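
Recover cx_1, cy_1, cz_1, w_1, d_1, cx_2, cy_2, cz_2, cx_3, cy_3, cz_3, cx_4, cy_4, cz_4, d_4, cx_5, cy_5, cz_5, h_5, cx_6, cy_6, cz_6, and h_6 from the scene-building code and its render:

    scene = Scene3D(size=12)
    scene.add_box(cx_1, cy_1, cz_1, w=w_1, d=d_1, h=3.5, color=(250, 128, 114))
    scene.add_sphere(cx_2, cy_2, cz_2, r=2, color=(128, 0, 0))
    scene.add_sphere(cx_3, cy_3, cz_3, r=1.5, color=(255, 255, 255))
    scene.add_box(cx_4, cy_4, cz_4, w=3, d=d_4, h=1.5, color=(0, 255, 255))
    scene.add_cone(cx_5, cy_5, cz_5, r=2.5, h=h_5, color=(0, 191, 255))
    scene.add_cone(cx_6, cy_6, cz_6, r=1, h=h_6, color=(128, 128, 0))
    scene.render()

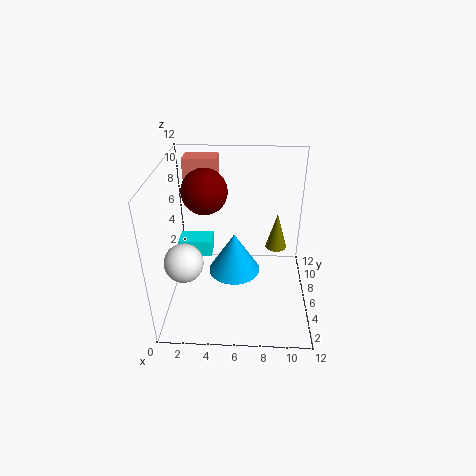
cx_1 = 1; cy_1 = 9.5; cz_1 = 8; w_1 = 3; d_1 = 2; cx_2 = 3; cy_2 = 8.5; cz_2 = 9; cx_3 = 2; cy_3 = 3; cz_3 = 5.5; cx_4 = 0.5; cy_4 = 7.5; cz_4 = 3; d_4 = 2; cx_5 = 5.5; cy_5 = 9; cz_5 = 0.5; h_5 = 4; cx_6 = 9.5; cy_6 = 9.5; cz_6 = 3; h_6 = 3.5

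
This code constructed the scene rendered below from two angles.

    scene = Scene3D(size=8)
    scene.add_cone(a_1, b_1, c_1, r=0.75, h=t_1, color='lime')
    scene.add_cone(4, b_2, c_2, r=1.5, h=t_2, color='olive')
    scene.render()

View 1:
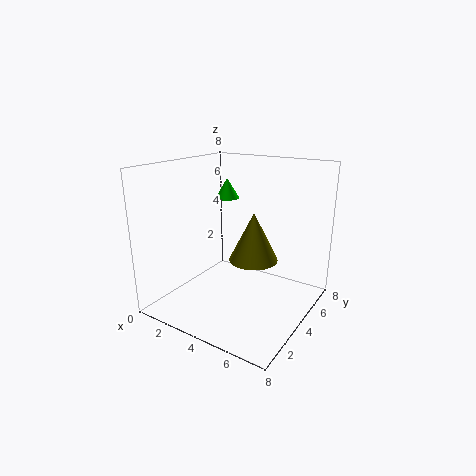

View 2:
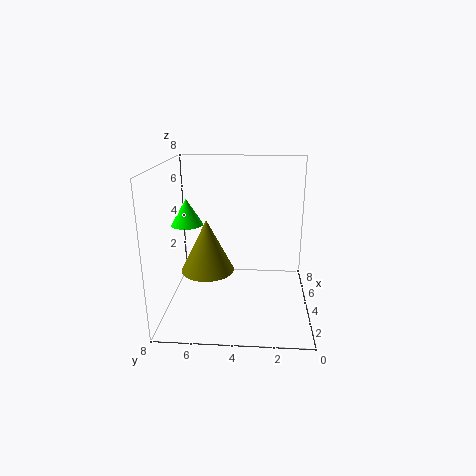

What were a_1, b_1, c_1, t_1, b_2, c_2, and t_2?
a_1 = 1.75; b_1 = 6.25; c_1 = 5.5; t_1 = 1.25; b_2 = 5.75; c_2 = 2; t_2 = 3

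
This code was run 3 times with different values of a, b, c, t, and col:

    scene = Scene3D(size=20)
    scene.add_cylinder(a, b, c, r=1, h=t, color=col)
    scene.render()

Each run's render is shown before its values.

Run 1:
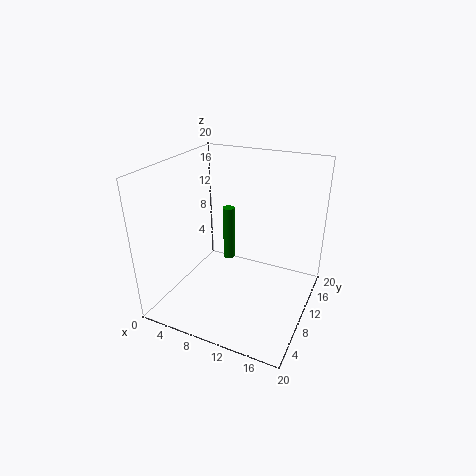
a = 4, b = 19, c = 0.5, t = 9.5, col = 'green'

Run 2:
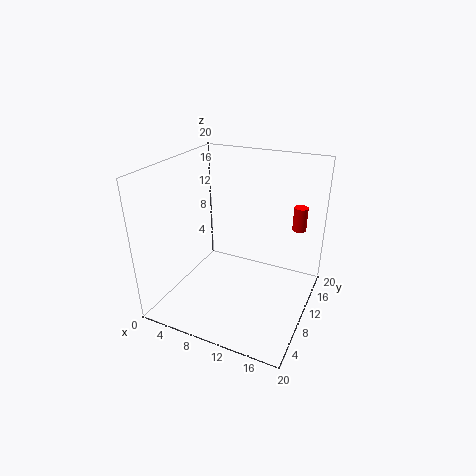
a = 17, b = 16, c = 10, t = 3.5, col = 'red'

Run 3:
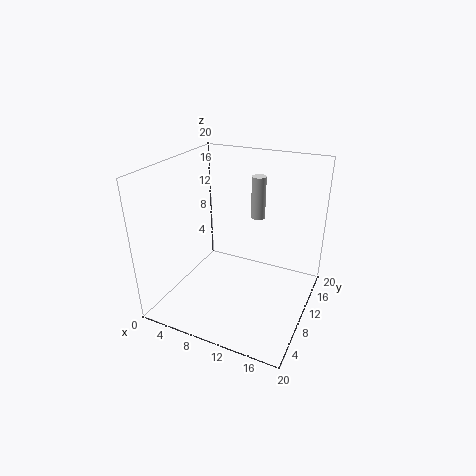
a = 11.5, b = 13.5, c = 12, t = 6, col = 'lightgray'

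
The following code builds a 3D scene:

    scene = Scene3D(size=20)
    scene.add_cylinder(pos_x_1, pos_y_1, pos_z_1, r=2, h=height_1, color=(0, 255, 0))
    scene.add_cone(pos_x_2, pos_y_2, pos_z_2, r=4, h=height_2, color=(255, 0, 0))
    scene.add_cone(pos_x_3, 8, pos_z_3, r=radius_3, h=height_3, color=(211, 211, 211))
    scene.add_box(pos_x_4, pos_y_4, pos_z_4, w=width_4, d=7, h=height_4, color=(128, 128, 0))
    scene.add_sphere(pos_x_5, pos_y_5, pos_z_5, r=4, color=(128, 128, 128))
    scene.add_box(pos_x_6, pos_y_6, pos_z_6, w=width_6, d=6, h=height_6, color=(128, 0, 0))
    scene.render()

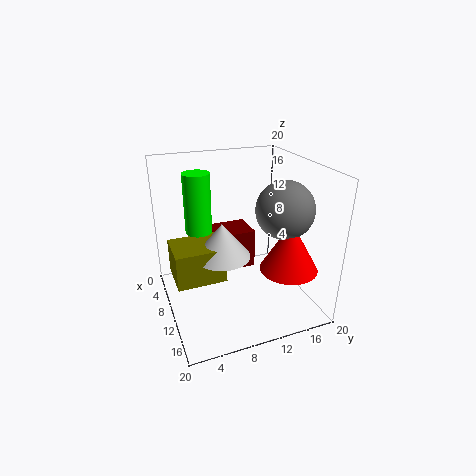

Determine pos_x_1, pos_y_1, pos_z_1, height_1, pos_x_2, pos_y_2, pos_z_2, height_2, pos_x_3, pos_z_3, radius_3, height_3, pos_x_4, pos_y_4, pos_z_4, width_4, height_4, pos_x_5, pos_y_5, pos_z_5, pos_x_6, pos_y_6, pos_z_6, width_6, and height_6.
pos_x_1 = 4, pos_y_1 = 6, pos_z_1 = 9, height_1 = 9, pos_x_2 = 14, pos_y_2 = 16, pos_z_2 = 6, height_2 = 7, pos_x_3 = 9, pos_z_3 = 7, radius_3 = 4, height_3 = 5, pos_x_4 = 5, pos_y_4 = 1, pos_z_4 = 4, width_4 = 6, height_4 = 5, pos_x_5 = 12, pos_y_5 = 16, pos_z_5 = 14, pos_x_6 = 2, pos_y_6 = 8, pos_z_6 = 3, width_6 = 5, height_6 = 6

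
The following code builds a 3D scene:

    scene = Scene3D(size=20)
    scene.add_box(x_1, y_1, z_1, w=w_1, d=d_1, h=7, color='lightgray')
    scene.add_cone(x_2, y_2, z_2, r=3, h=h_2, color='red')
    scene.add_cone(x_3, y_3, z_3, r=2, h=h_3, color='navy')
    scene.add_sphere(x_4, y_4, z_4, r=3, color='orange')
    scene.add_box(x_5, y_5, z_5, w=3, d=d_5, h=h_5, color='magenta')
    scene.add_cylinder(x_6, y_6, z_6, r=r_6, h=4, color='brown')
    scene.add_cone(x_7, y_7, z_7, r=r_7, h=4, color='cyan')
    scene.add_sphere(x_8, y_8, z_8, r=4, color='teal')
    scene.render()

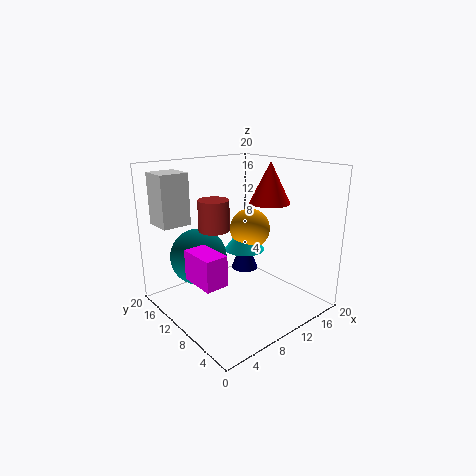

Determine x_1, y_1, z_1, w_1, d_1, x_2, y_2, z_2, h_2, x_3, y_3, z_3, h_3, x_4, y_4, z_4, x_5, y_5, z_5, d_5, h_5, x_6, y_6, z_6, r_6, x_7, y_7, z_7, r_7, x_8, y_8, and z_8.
x_1 = 1, y_1 = 14, z_1 = 12, w_1 = 4, d_1 = 4, x_2 = 16, y_2 = 10, z_2 = 14, h_2 = 6, x_3 = 13, y_3 = 12, z_3 = 4, h_3 = 5, x_4 = 14, y_4 = 12, z_4 = 10, x_5 = 2, y_5 = 6, z_5 = 6, d_5 = 5, h_5 = 4, x_6 = 6, y_6 = 10, z_6 = 12, r_6 = 2, x_7 = 13, y_7 = 12, z_7 = 7, r_7 = 3, x_8 = 6, y_8 = 14, z_8 = 7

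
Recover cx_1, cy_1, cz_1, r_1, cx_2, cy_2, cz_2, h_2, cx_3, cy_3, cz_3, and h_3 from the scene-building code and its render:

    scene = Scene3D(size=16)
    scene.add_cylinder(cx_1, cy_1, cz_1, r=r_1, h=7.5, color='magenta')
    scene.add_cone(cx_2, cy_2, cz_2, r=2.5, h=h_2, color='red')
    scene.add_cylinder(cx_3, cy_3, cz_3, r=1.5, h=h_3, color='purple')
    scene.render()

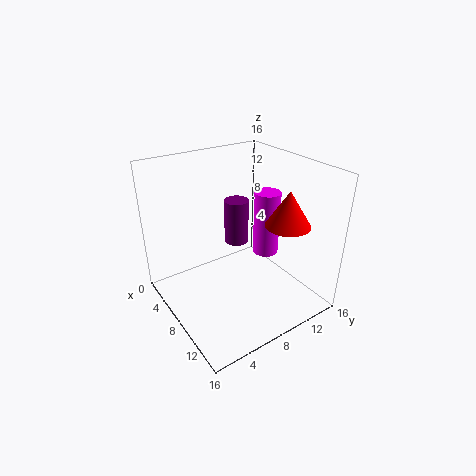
cx_1 = 8; cy_1 = 12; cz_1 = 5; r_1 = 1.5; cx_2 = 11; cy_2 = 12.5; cz_2 = 9.5; h_2 = 4; cx_3 = 4; cy_3 = 10.5; cz_3 = 5; h_3 = 5.5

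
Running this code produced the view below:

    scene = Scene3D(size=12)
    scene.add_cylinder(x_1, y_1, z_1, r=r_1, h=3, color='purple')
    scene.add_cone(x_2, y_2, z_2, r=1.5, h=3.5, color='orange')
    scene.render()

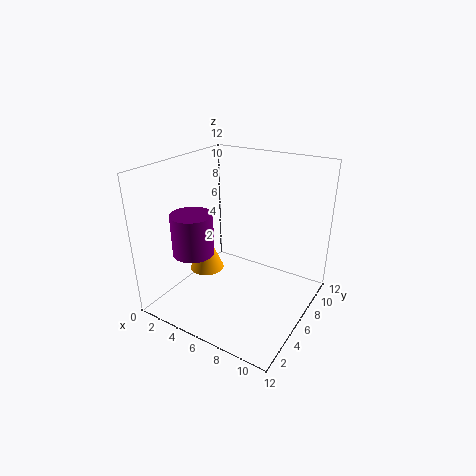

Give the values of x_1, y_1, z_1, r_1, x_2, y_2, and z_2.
x_1 = 5; y_1 = 1.5; z_1 = 6.5; r_1 = 1.5; x_2 = 3; y_2 = 5.5; z_2 = 2.5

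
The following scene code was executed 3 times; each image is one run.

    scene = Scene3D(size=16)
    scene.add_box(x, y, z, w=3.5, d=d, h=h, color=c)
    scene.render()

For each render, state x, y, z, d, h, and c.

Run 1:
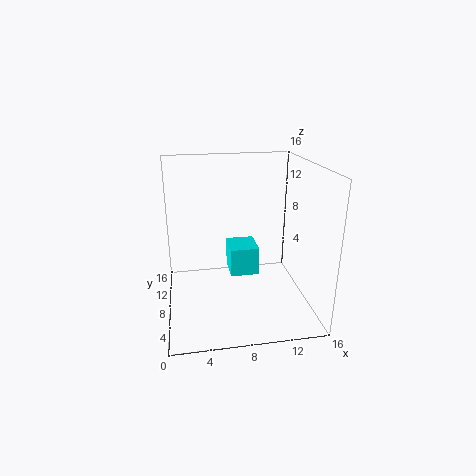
x = 7.5
y = 10
z = 2
d = 4
h = 3.5
c = 'cyan'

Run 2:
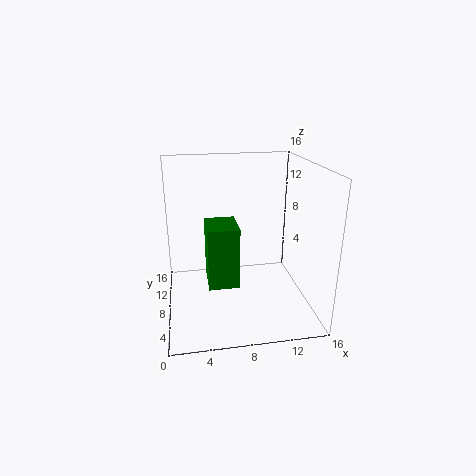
x = 4.5
y = 6.5
z = 2.5
d = 4.5
h = 7
c = 'green'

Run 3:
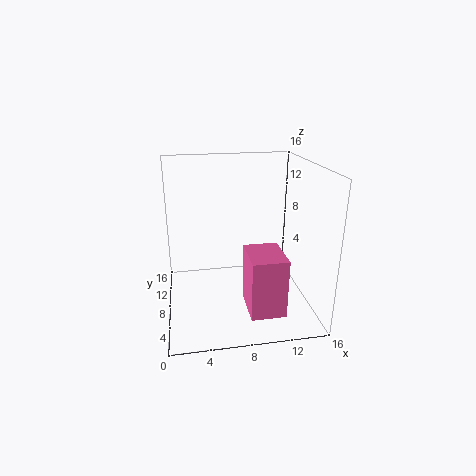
x = 8
y = 0.5
z = 2.5
d = 4.5
h = 6
c = 'hotpink'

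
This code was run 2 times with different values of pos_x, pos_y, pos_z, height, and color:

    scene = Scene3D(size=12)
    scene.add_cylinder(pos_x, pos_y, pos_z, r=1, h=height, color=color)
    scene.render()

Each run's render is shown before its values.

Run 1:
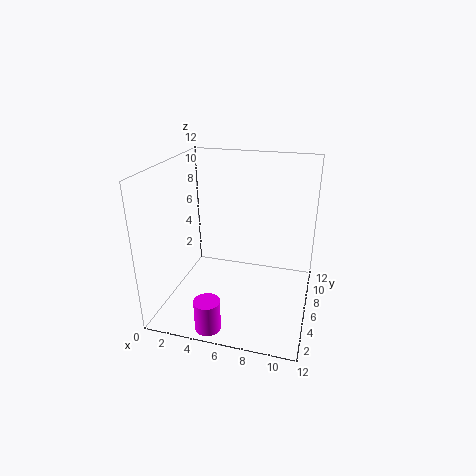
pos_x = 5
pos_y = 1
pos_z = 0.5
height = 2.5
color = 'magenta'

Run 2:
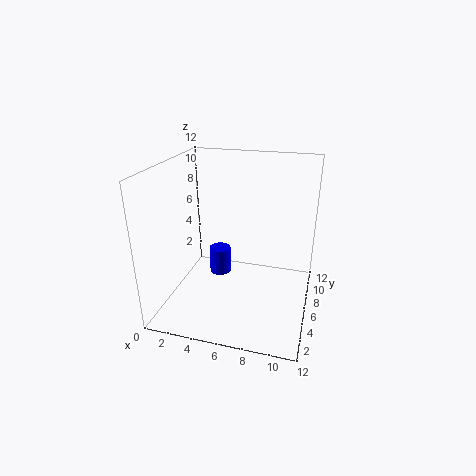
pos_x = 3.5
pos_y = 8.5
pos_z = 1
height = 2.5
color = 'blue'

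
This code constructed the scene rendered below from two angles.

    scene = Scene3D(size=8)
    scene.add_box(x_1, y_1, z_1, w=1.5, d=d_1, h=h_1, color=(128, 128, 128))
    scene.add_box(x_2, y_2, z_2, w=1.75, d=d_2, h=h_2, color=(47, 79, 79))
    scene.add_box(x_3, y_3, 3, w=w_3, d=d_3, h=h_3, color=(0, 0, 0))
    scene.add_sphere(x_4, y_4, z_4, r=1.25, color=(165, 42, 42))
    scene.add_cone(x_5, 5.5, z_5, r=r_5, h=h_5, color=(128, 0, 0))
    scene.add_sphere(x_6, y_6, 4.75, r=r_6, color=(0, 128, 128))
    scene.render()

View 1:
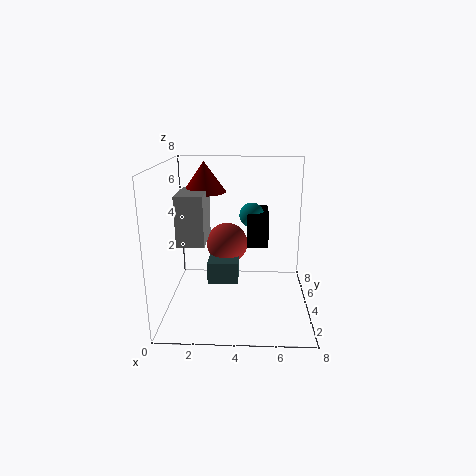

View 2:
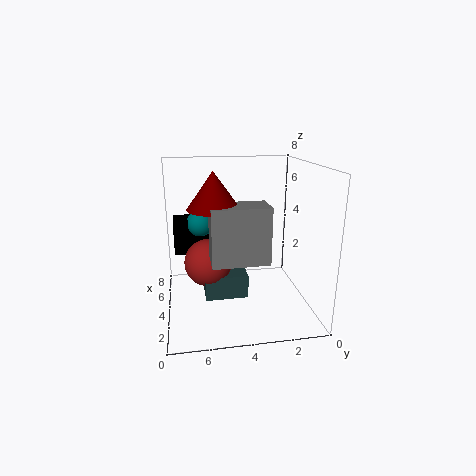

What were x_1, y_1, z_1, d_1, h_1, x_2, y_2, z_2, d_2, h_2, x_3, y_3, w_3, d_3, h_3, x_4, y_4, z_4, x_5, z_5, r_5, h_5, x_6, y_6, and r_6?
x_1 = 0.75; y_1 = 3; z_1 = 3.75; d_1 = 2.75; h_1 = 2.75; x_2 = 2.25; y_2 = 3.75; z_2 = 1.25; d_2 = 2.25; h_2 = 1.25; x_3 = 4.5; y_3 = 5; w_3 = 1.25; d_3 = 2.5; h_3 = 2; x_4 = 3.25; y_4 = 5.75; z_4 = 3; x_5 = 2; z_5 = 6.25; r_5 = 1.25; h_5 = 1.75; x_6 = 4.75; y_6 = 6; r_6 = 0.75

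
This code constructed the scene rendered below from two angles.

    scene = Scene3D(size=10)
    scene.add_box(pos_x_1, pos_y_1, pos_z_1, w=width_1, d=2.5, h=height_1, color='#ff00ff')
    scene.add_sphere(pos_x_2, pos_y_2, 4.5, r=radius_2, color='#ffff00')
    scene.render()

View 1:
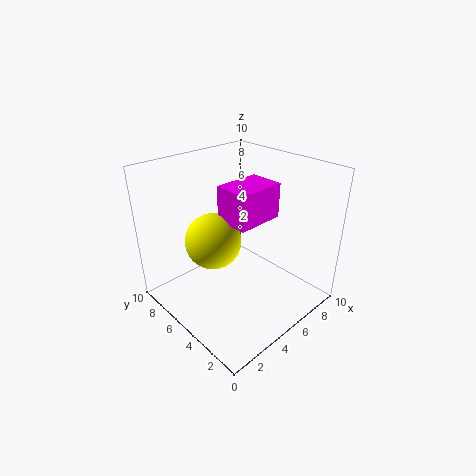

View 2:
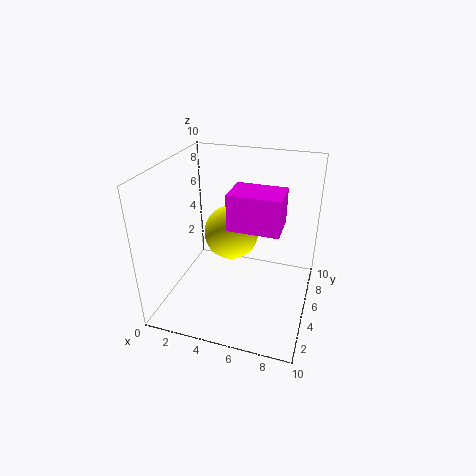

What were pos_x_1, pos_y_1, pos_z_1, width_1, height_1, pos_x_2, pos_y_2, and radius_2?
pos_x_1 = 4.5
pos_y_1 = 4
pos_z_1 = 6
width_1 = 3.5
height_1 = 2.5
pos_x_2 = 4
pos_y_2 = 6.5
radius_2 = 2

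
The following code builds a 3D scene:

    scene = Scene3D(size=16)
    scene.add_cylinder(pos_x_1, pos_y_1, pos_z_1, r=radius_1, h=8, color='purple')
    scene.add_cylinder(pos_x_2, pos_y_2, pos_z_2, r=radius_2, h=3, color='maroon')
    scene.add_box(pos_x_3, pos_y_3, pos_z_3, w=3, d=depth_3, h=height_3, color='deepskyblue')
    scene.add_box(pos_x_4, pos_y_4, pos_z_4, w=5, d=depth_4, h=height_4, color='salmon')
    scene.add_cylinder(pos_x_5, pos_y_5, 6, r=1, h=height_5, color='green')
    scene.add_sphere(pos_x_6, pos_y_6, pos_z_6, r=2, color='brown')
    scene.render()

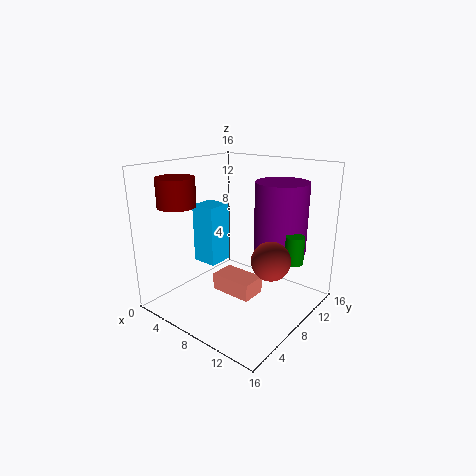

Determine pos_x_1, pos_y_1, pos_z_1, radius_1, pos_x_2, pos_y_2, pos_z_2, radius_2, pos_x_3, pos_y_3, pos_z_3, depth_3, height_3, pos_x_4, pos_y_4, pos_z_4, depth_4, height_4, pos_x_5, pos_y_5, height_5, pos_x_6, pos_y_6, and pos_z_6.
pos_x_1 = 11, pos_y_1 = 12, pos_z_1 = 6, radius_1 = 3, pos_x_2 = 4, pos_y_2 = 3, pos_z_2 = 12, radius_2 = 2, pos_x_3 = 2, pos_y_3 = 7, pos_z_3 = 4, depth_3 = 3, height_3 = 7, pos_x_4 = 5, pos_y_4 = 7, pos_z_4 = 1, depth_4 = 3, height_4 = 2, pos_x_5 = 14, pos_y_5 = 10, height_5 = 3, pos_x_6 = 13, pos_y_6 = 7, pos_z_6 = 7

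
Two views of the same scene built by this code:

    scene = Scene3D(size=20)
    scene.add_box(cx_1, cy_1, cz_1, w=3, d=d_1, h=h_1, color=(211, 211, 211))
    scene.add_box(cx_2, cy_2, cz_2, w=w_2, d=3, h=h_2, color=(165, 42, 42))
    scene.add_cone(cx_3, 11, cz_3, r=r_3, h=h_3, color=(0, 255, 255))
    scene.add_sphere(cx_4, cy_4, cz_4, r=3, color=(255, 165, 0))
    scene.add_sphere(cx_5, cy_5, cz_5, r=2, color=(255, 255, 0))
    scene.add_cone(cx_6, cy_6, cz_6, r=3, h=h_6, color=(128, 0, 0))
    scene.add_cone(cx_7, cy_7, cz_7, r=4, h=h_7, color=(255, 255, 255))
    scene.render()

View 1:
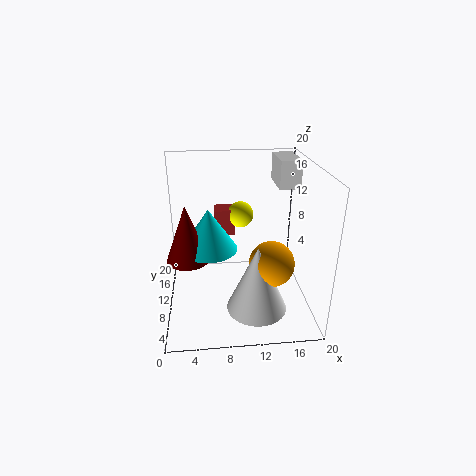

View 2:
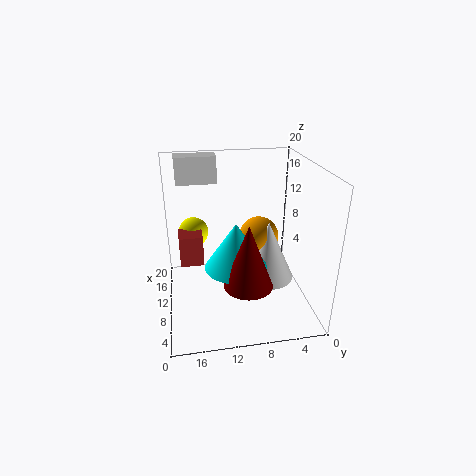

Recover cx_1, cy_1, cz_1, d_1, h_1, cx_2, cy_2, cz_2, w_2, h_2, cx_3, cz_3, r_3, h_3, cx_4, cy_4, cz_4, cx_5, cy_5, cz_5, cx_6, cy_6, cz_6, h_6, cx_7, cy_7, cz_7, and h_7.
cx_1 = 16, cy_1 = 12, cz_1 = 16, d_1 = 6, h_1 = 4, cx_2 = 7, cy_2 = 15, cz_2 = 8, w_2 = 3, h_2 = 4, cx_3 = 6, cz_3 = 8, r_3 = 4, h_3 = 6, cx_4 = 14, cy_4 = 6, cz_4 = 8, cx_5 = 11, cy_5 = 16, cz_5 = 11, cx_6 = 3, cy_6 = 10, cz_6 = 7, h_6 = 8, cx_7 = 12, cy_7 = 5, cz_7 = 2, h_7 = 9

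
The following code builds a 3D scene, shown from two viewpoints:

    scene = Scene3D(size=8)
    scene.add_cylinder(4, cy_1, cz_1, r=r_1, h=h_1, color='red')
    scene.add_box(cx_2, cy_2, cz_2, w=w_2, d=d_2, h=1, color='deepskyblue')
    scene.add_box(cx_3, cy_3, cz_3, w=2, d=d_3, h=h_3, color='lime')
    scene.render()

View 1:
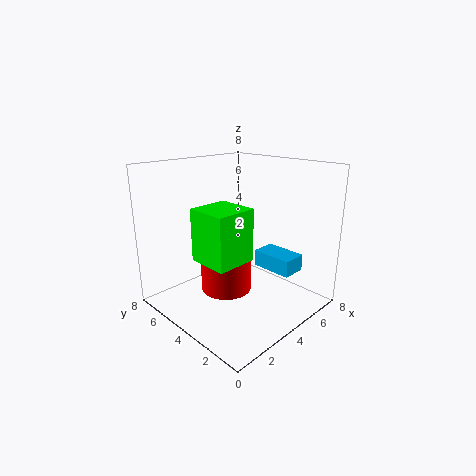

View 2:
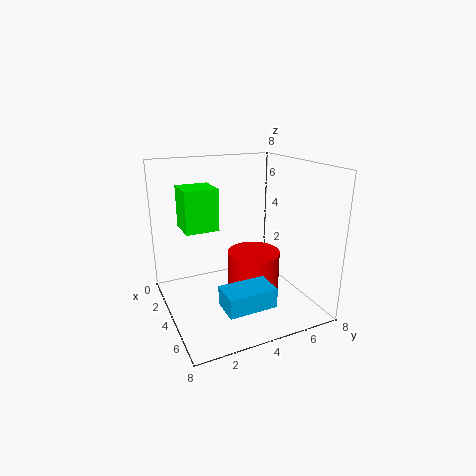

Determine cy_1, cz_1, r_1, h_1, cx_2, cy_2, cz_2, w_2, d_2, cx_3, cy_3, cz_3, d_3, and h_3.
cy_1 = 5; cz_1 = 0.5; r_1 = 1.5; h_1 = 2.5; cx_2 = 6; cy_2 = 2; cz_2 = 1.5; w_2 = 1.5; d_2 = 2.5; cx_3 = 0.5; cy_3 = 1.5; cz_3 = 4; d_3 = 2; h_3 = 2.5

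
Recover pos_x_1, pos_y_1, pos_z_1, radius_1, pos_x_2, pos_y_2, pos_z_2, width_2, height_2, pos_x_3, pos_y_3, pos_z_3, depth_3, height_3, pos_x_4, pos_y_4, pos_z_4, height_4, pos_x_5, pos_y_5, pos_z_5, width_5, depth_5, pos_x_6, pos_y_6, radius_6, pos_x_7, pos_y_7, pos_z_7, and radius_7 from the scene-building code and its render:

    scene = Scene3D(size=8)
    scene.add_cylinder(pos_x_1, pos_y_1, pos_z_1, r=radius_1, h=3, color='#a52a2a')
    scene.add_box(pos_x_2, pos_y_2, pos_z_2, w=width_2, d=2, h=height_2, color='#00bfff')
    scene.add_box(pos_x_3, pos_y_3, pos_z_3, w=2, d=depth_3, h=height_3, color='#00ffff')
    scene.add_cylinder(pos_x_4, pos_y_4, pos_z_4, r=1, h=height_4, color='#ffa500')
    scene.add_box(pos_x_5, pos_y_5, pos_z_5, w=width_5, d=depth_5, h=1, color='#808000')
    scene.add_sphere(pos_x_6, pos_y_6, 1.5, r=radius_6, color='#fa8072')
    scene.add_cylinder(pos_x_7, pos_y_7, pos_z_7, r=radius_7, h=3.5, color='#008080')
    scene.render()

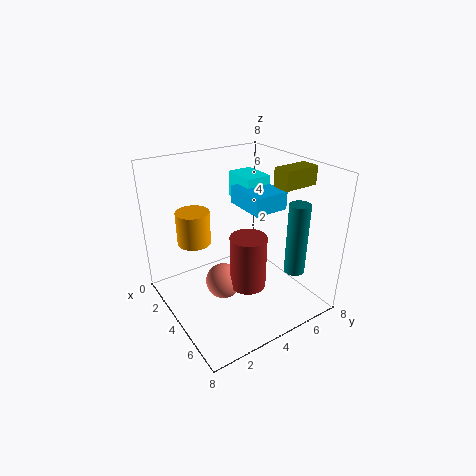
pos_x_1 = 5
pos_y_1 = 4
pos_z_1 = 1.5
radius_1 = 1
pos_x_2 = 2.5
pos_y_2 = 4.5
pos_z_2 = 5.5
width_2 = 2.5
height_2 = 1
pos_x_3 = 1.5
pos_y_3 = 5
pos_z_3 = 5.5
depth_3 = 1.5
height_3 = 1.5
pos_x_4 = 1.5
pos_y_4 = 2.5
pos_z_4 = 3
height_4 = 2
pos_x_5 = 5
pos_y_5 = 5.5
pos_z_5 = 7
width_5 = 1
depth_5 = 2
pos_x_6 = 4
pos_y_6 = 3
radius_6 = 1
pos_x_7 = 7.5
pos_y_7 = 5
pos_z_7 = 3.5
radius_7 = 0.5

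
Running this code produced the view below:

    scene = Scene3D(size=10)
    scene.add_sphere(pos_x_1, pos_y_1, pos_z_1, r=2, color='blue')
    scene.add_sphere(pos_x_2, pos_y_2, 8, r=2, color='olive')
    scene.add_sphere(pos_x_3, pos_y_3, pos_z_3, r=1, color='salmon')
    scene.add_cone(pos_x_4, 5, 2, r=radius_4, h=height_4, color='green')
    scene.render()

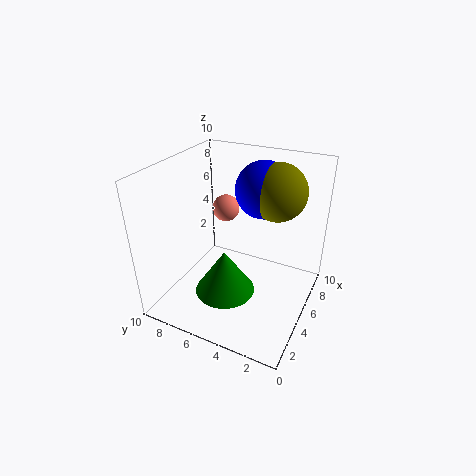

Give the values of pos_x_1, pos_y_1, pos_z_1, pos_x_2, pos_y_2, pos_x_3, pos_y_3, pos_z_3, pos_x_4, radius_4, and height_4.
pos_x_1 = 7; pos_y_1 = 4; pos_z_1 = 8; pos_x_2 = 7; pos_y_2 = 3; pos_x_3 = 7; pos_y_3 = 7; pos_z_3 = 6; pos_x_4 = 3; radius_4 = 2; height_4 = 3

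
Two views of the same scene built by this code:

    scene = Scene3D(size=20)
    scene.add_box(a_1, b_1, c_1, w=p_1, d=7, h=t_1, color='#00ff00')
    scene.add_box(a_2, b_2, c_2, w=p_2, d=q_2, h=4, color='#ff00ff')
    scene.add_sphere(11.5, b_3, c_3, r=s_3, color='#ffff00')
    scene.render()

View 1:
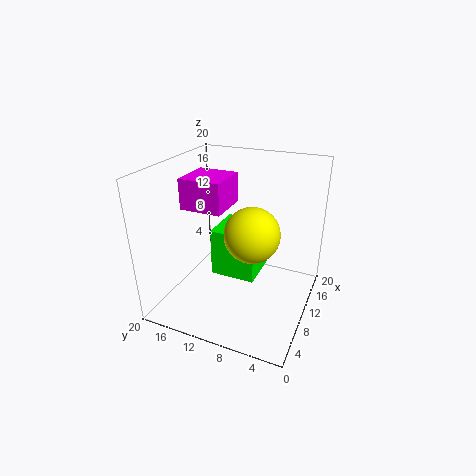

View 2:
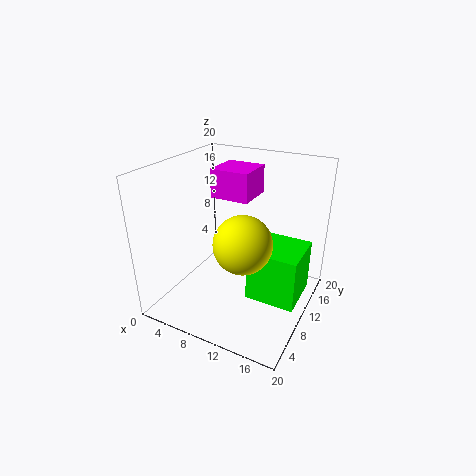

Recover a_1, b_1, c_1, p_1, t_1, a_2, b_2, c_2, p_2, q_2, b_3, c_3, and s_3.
a_1 = 12, b_1 = 8.5, c_1 = 1.5, p_1 = 7, t_1 = 7.5, a_2 = 5.5, b_2 = 10.5, c_2 = 15, p_2 = 5.5, q_2 = 5.5, b_3 = 8.5, c_3 = 10, s_3 = 4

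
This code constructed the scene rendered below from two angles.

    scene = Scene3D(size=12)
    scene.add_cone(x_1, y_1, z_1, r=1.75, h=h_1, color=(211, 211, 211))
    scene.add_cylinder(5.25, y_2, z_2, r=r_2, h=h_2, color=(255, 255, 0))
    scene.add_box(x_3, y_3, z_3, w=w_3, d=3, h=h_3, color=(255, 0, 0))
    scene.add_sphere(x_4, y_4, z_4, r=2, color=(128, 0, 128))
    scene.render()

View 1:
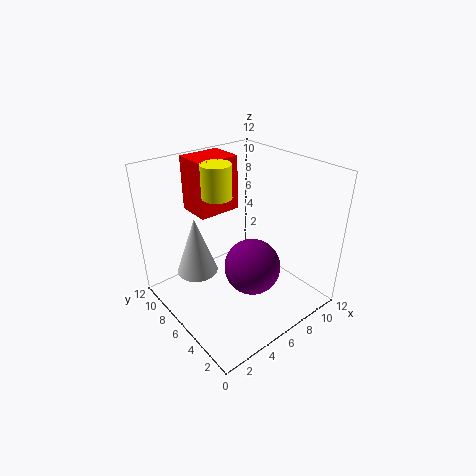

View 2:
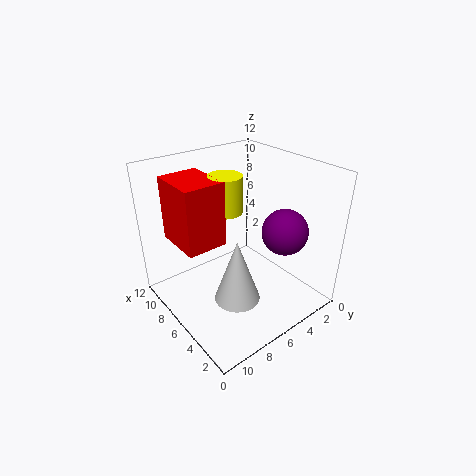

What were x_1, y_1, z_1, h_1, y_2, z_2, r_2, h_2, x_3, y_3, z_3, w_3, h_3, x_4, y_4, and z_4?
x_1 = 3.25; y_1 = 8.25; z_1 = 2.75; h_1 = 5; y_2 = 7.75; z_2 = 9.25; r_2 = 1.25; h_2 = 2.75; x_3 = 4.25; y_3 = 8.5; z_3 = 7.25; w_3 = 3.75; h_3 = 4.75; x_4 = 4.25; y_4 = 2.25; z_4 = 6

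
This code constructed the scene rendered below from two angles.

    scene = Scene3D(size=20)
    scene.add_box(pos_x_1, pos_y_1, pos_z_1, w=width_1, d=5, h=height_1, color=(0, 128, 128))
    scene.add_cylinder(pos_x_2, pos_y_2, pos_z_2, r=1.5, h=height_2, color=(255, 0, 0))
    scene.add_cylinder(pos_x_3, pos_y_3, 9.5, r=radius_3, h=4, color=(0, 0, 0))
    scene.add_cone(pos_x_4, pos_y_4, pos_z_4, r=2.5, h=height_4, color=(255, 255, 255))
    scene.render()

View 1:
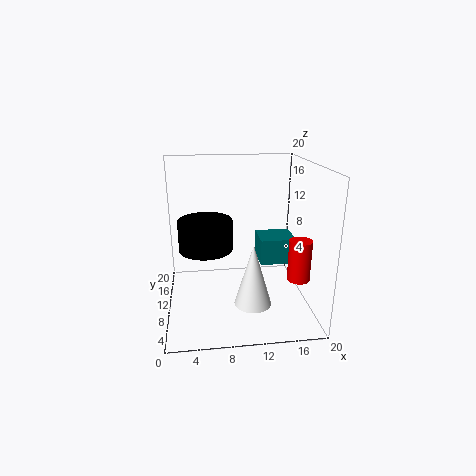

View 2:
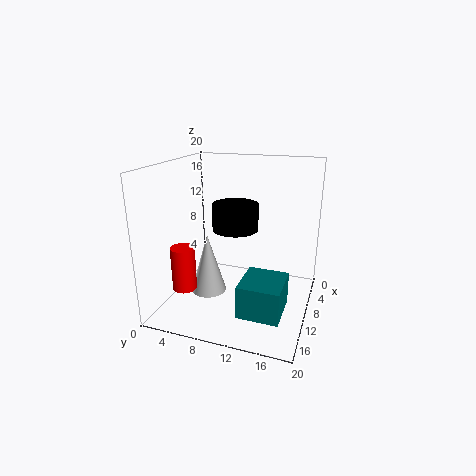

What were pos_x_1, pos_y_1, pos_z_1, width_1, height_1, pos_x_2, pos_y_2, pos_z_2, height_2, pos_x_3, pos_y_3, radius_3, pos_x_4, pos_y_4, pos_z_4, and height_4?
pos_x_1 = 14, pos_y_1 = 13, pos_z_1 = 4, width_1 = 5.5, height_1 = 4, pos_x_2 = 17.5, pos_y_2 = 5.5, pos_z_2 = 5.5, height_2 = 5.5, pos_x_3 = 5.5, pos_y_3 = 8, radius_3 = 3.5, pos_x_4 = 11.5, pos_y_4 = 6, pos_z_4 = 2, height_4 = 8.5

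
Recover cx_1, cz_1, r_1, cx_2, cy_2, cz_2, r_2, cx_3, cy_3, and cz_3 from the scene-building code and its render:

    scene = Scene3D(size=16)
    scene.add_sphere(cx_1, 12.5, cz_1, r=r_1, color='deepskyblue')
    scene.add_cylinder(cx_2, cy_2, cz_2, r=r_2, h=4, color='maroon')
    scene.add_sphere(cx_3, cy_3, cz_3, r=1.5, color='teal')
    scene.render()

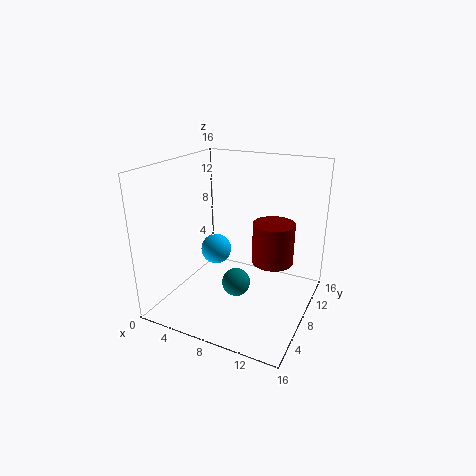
cx_1 = 2.5; cz_1 = 3.5; r_1 = 2; cx_2 = 13; cy_2 = 5.5; cz_2 = 7.5; r_2 = 2; cx_3 = 9; cy_3 = 5.5; cz_3 = 4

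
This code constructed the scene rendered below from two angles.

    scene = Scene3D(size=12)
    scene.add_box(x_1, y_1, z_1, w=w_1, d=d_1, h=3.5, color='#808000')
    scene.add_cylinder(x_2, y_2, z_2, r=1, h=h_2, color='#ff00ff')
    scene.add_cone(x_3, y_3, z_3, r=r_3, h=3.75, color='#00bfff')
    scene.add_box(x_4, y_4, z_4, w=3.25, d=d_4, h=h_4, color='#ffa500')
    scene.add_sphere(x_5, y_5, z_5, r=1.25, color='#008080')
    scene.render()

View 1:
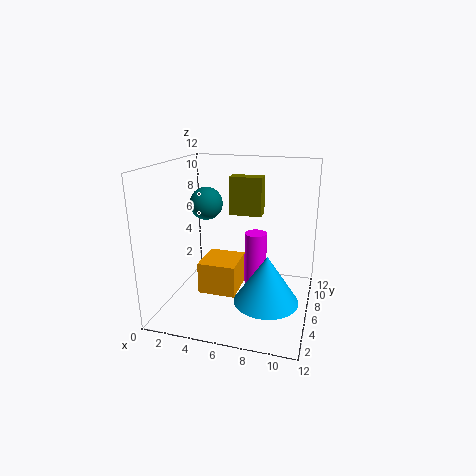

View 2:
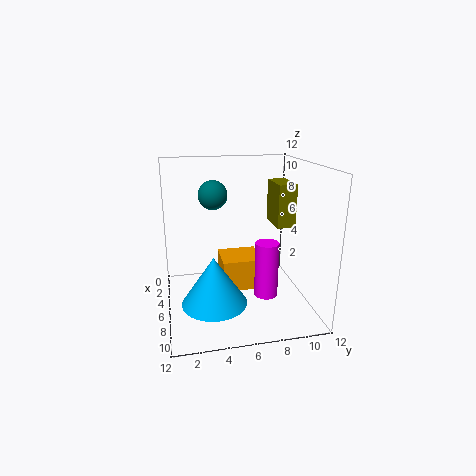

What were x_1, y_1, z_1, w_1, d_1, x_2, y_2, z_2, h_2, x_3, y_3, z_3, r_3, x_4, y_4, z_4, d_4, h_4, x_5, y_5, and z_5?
x_1 = 4.25
y_1 = 9
z_1 = 7
w_1 = 3
d_1 = 1.5
x_2 = 7
y_2 = 8.25
z_2 = 1
h_2 = 4.75
x_3 = 9
y_3 = 3.5
z_3 = 2
r_3 = 2.5
x_4 = 2.75
y_4 = 4.75
z_4 = 1
d_4 = 3.5
h_4 = 2.75
x_5 = 4
y_5 = 4.25
z_5 = 9.25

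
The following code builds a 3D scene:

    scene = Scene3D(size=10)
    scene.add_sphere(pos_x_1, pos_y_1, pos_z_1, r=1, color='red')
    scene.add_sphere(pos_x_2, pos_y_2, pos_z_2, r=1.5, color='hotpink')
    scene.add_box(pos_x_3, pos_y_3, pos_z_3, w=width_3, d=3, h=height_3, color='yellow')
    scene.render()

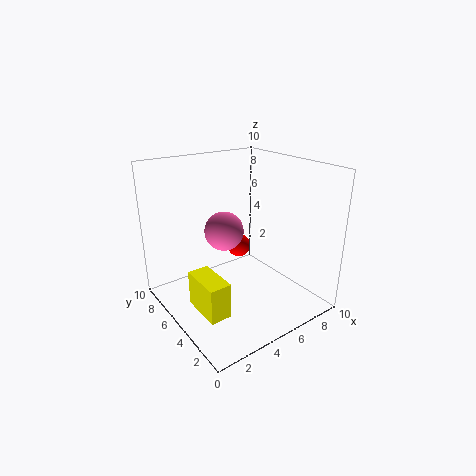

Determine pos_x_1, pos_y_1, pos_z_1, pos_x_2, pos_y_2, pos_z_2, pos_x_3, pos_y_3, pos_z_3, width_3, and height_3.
pos_x_1 = 8, pos_y_1 = 9, pos_z_1 = 2, pos_x_2 = 5.5, pos_y_2 = 7.5, pos_z_2 = 4.5, pos_x_3 = 1.5, pos_y_3 = 3, pos_z_3 = 0.5, width_3 = 1.5, height_3 = 2.5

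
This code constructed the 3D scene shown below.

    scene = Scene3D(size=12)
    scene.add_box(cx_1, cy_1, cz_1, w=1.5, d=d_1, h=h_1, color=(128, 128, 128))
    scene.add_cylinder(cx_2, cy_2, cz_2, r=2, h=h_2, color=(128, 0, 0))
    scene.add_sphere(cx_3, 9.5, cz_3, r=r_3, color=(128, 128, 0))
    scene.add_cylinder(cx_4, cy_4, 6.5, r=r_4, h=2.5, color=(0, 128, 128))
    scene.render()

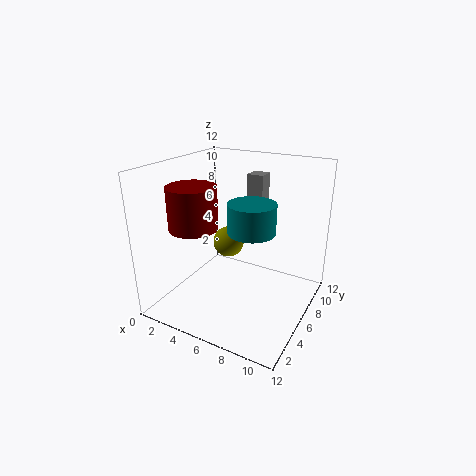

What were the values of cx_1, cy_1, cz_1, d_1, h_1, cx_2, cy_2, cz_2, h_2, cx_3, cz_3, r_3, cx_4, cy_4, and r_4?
cx_1 = 5, cy_1 = 9.5, cz_1 = 8, d_1 = 1.5, h_1 = 2.5, cx_2 = 3, cy_2 = 4, cz_2 = 7, h_2 = 3.5, cx_3 = 3, cz_3 = 3.5, r_3 = 1.5, cx_4 = 7, cy_4 = 6.5, r_4 = 2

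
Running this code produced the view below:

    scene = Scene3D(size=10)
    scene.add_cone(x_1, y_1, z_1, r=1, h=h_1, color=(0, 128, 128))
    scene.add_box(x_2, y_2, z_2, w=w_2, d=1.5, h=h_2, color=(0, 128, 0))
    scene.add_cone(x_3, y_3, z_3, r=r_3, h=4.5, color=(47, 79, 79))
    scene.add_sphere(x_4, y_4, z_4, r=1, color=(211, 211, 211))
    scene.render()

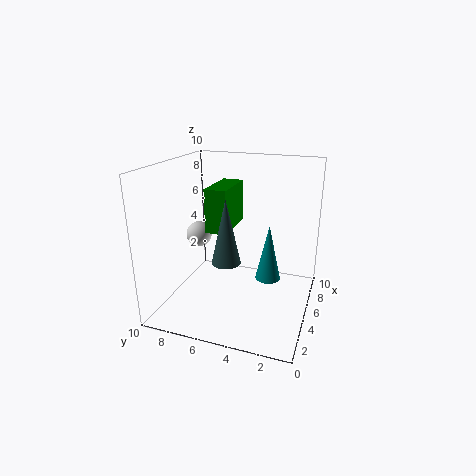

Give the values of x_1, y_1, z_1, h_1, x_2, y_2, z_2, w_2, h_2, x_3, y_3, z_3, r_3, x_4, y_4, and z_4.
x_1 = 8, y_1 = 3.5, z_1 = 0.5, h_1 = 4.5, x_2 = 4, y_2 = 5.5, z_2 = 5.5, w_2 = 3.5, h_2 = 3, x_3 = 4, y_3 = 5.5, z_3 = 3.5, r_3 = 1, x_4 = 7, y_4 = 9, z_4 = 4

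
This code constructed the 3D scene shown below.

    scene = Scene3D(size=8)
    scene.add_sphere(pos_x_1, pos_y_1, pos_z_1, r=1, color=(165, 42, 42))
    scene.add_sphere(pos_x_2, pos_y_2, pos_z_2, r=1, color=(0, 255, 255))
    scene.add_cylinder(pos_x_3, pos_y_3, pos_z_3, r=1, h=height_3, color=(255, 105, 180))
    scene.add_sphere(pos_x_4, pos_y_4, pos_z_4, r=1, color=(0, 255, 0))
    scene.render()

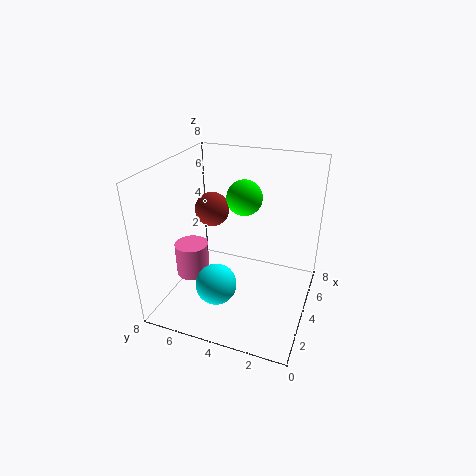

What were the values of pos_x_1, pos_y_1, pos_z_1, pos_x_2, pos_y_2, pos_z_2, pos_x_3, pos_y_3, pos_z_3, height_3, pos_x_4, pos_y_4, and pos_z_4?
pos_x_1 = 5; pos_y_1 = 6; pos_z_1 = 5; pos_x_2 = 1; pos_y_2 = 4; pos_z_2 = 3; pos_x_3 = 4; pos_y_3 = 7; pos_z_3 = 1; height_3 = 2; pos_x_4 = 5; pos_y_4 = 4; pos_z_4 = 6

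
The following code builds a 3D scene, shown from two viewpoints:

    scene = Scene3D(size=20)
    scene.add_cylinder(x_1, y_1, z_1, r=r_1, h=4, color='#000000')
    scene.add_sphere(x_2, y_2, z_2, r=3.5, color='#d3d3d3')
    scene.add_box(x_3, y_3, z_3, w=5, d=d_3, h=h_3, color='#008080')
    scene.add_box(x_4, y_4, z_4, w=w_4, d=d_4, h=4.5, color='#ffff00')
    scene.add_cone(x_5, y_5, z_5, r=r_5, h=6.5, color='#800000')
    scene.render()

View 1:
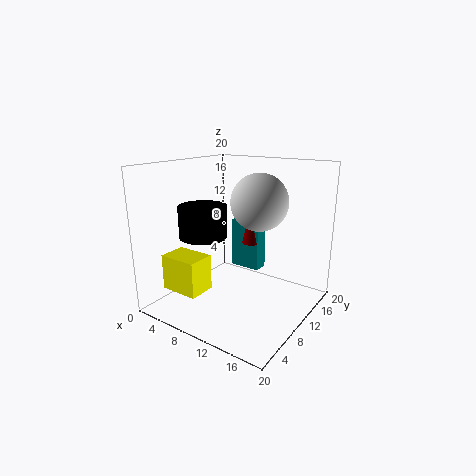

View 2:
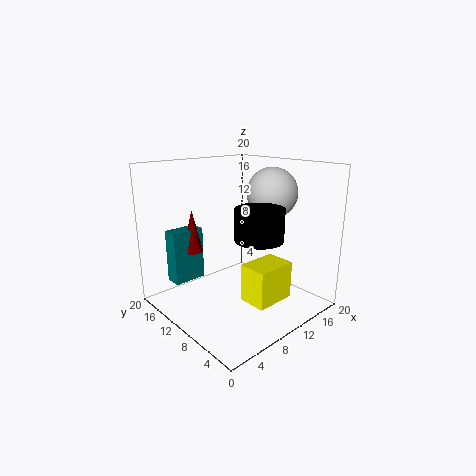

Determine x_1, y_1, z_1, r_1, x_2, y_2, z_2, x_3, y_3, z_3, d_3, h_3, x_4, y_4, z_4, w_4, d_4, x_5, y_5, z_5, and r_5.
x_1 = 8.5, y_1 = 4.5, z_1 = 11.5, r_1 = 3, x_2 = 14.5, y_2 = 8, z_2 = 16, x_3 = 4, y_3 = 17, z_3 = 2, d_3 = 2.5, h_3 = 8, x_4 = 5, y_4 = 0.5, z_4 = 5, w_4 = 5, d_4 = 3.5, x_5 = 7.5, y_5 = 17.5, z_5 = 6.5, r_5 = 1.5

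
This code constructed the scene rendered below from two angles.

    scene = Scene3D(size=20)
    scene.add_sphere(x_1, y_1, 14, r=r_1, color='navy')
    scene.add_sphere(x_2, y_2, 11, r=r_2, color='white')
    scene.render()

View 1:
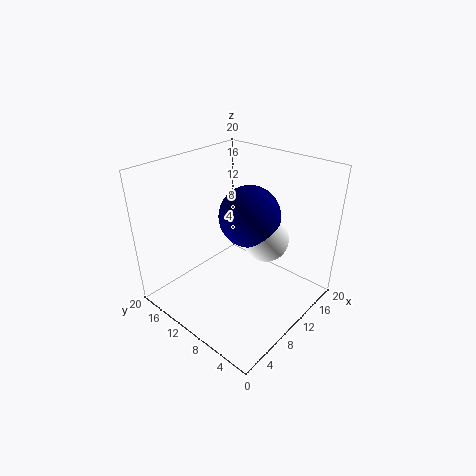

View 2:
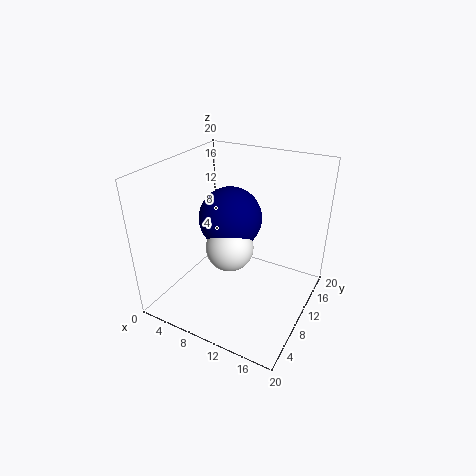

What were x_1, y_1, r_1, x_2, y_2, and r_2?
x_1 = 10; y_1 = 8; r_1 = 4; x_2 = 11; y_2 = 6; r_2 = 3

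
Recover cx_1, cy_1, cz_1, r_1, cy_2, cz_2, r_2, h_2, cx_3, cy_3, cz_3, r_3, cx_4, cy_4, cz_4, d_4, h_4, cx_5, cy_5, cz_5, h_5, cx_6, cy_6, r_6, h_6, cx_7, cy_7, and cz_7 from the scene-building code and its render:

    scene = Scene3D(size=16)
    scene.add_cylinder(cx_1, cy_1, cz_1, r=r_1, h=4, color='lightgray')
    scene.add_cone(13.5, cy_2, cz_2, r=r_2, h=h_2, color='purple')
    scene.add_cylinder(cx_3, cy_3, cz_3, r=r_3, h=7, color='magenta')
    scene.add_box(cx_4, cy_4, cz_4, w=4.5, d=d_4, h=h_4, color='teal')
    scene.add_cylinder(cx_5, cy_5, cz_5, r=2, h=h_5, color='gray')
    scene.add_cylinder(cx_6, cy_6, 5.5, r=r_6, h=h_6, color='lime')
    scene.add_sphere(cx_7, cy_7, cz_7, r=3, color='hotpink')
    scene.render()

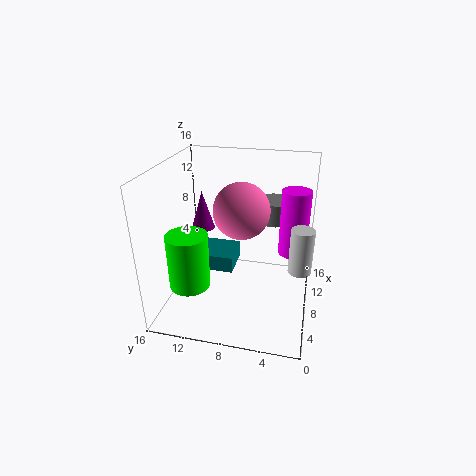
cx_1 = 1.5, cy_1 = 1, cz_1 = 9, r_1 = 1, cy_2 = 14, cz_2 = 6, r_2 = 1.5, h_2 = 5, cx_3 = 8, cy_3 = 2, cz_3 = 7, r_3 = 1.5, cx_4 = 9, cy_4 = 9, cz_4 = 2.5, d_4 = 4.5, h_4 = 2, cx_5 = 11.5, cy_5 = 4.5, cz_5 = 9, h_5 = 2.5, cx_6 = 2, cy_6 = 11.5, r_6 = 2, h_6 = 5.5, cx_7 = 7.5, cy_7 = 7.5, cz_7 = 11.5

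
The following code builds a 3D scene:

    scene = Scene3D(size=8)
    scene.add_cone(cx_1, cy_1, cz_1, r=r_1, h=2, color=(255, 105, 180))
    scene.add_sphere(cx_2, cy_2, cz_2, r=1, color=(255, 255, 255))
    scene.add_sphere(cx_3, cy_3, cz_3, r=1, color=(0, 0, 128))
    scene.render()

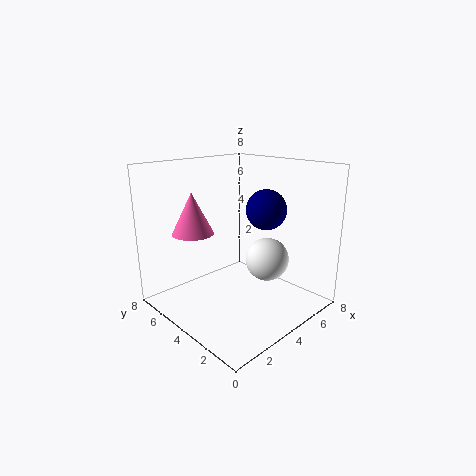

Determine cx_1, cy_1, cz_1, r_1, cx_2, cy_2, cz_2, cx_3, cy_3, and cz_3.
cx_1 = 1
cy_1 = 4
cz_1 = 5
r_1 = 1
cx_2 = 3
cy_2 = 1
cz_2 = 4
cx_3 = 4
cy_3 = 2
cz_3 = 6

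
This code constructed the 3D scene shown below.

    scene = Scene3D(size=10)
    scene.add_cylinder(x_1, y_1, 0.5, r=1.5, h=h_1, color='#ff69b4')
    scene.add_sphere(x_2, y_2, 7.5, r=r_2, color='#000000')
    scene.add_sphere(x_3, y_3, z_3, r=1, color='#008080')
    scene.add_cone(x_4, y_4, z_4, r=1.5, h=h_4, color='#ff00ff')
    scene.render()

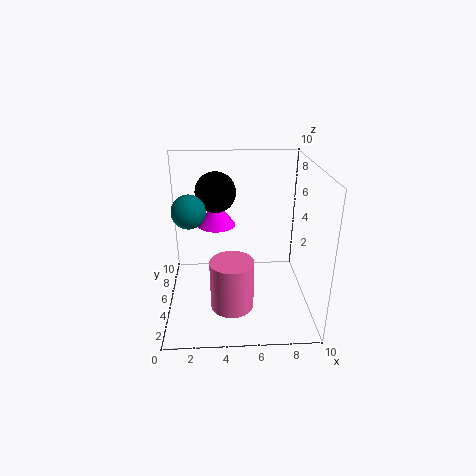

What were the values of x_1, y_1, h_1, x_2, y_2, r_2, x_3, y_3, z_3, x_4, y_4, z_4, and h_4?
x_1 = 4.5
y_1 = 3.5
h_1 = 3.5
x_2 = 3.5
y_2 = 7.5
r_2 = 1.5
x_3 = 2
y_3 = 2.5
z_3 = 8
x_4 = 3.5
y_4 = 8.5
z_4 = 4.5
h_4 = 2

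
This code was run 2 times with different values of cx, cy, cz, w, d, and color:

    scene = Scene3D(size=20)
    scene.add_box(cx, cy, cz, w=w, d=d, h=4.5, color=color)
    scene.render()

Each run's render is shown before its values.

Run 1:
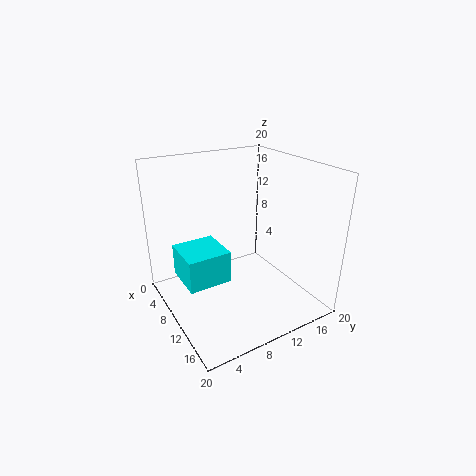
cx = 5.5; cy = 2; cz = 4.5; w = 6; d = 6; color = 'cyan'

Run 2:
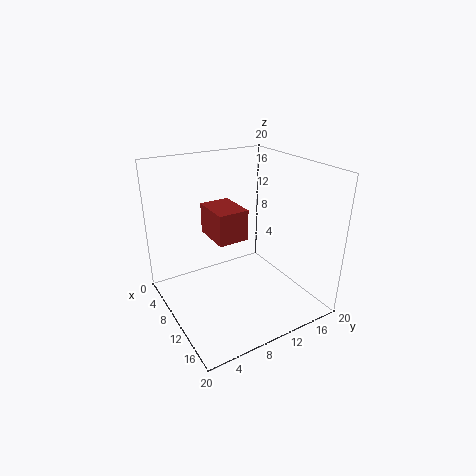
cx = 3.5; cy = 7.5; cz = 9; w = 6; d = 4.5; color = 'brown'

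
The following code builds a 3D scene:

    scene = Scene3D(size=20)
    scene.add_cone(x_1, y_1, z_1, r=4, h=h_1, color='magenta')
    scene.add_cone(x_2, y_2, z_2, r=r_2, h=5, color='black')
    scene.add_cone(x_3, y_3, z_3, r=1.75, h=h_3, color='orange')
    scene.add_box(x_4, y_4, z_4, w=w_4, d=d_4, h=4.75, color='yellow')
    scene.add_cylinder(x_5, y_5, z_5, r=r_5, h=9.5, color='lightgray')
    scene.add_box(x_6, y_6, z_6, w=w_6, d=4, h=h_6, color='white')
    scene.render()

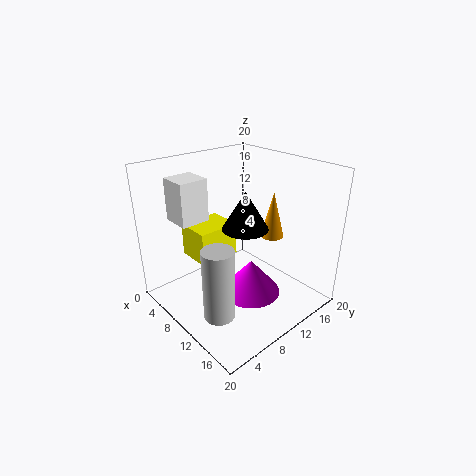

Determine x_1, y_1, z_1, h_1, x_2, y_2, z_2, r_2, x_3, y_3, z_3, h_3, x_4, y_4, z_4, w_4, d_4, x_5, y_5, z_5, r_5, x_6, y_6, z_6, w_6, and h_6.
x_1 = 13.25, y_1 = 9.5, z_1 = 3.25, h_1 = 4.75, x_2 = 12.25, y_2 = 9.25, z_2 = 12.5, r_2 = 3, x_3 = 10, y_3 = 17, z_3 = 8, h_3 = 7, x_4 = 3.25, y_4 = 5.25, z_4 = 6.5, w_4 = 5, d_4 = 6, x_5 = 13.75, y_5 = 3.5, z_5 = 2.5, r_5 = 2, x_6 = 3.5, y_6 = 3, z_6 = 12.75, w_6 = 4, h_6 = 5.75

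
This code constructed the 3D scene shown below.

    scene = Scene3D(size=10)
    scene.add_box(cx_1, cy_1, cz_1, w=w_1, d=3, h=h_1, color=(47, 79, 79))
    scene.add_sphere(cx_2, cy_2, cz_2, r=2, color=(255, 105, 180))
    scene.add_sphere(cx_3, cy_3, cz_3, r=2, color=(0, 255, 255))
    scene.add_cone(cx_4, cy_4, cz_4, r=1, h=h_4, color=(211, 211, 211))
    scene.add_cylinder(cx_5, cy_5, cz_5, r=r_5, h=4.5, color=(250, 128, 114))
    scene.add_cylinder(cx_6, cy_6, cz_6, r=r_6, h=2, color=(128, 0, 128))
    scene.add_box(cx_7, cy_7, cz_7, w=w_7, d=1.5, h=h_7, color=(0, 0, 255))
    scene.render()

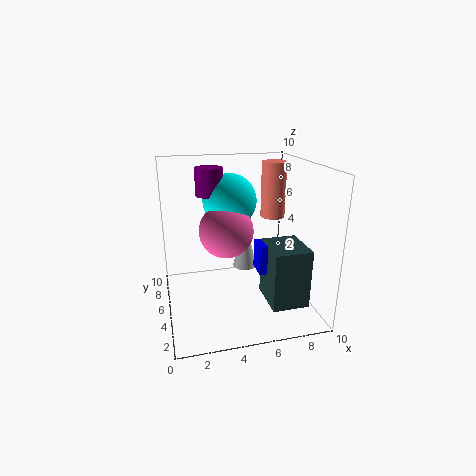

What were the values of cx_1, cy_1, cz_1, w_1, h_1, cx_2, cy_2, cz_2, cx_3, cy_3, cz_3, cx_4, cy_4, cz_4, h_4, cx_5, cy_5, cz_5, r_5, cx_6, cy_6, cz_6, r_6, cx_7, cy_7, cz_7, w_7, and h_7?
cx_1 = 6.5, cy_1 = 1.5, cz_1 = 1, w_1 = 2.5, h_1 = 4, cx_2 = 4.5, cy_2 = 6.5, cz_2 = 5, cx_3 = 5, cy_3 = 7.5, cz_3 = 7, cx_4 = 6.5, cy_4 = 8.5, cz_4 = 1, h_4 = 4, cx_5 = 9, cy_5 = 9, cz_5 = 5, r_5 = 1, cx_6 = 3.5, cy_6 = 7.5, cz_6 = 7.5, r_6 = 1, cx_7 = 6, cy_7 = 3, cz_7 = 3, w_7 = 1.5, h_7 = 2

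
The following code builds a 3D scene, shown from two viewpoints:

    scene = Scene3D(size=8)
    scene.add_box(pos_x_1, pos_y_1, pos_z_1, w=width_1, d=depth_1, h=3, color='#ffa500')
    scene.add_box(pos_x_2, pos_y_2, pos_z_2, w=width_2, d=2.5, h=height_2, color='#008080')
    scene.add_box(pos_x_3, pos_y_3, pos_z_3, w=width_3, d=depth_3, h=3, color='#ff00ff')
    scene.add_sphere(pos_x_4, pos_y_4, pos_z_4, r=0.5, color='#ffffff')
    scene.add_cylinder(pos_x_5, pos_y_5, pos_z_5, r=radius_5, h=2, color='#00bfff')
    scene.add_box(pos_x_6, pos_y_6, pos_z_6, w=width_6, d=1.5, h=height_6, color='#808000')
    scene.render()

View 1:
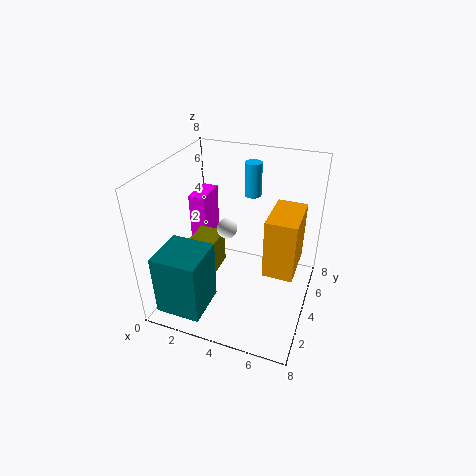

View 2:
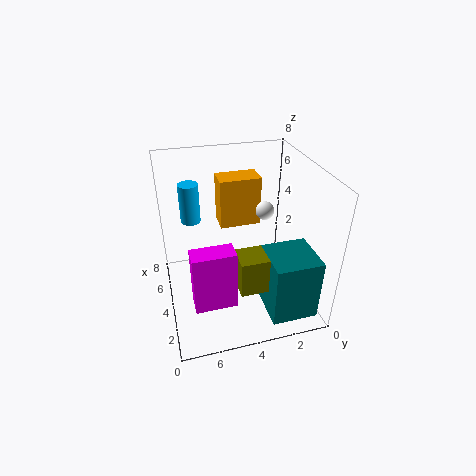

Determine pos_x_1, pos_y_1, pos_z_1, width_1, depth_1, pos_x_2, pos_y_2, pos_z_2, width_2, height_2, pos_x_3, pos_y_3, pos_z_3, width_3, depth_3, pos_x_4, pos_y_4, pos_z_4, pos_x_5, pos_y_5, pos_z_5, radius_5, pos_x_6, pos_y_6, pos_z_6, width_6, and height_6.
pos_x_1 = 6
pos_y_1 = 2
pos_z_1 = 3.5
width_1 = 1.5
depth_1 = 2.5
pos_x_2 = 0.5
pos_y_2 = 0.5
pos_z_2 = 0.5
width_2 = 2.5
height_2 = 3.5
pos_x_3 = 0.5
pos_y_3 = 5
pos_z_3 = 2.5
width_3 = 1
depth_3 = 2
pos_x_4 = 4
pos_y_4 = 2.5
pos_z_4 = 5.5
pos_x_5 = 4
pos_y_5 = 6.5
pos_z_5 = 5.5
radius_5 = 0.5
pos_x_6 = 1.5
pos_y_6 = 3
pos_z_6 = 2
width_6 = 1.5
height_6 = 2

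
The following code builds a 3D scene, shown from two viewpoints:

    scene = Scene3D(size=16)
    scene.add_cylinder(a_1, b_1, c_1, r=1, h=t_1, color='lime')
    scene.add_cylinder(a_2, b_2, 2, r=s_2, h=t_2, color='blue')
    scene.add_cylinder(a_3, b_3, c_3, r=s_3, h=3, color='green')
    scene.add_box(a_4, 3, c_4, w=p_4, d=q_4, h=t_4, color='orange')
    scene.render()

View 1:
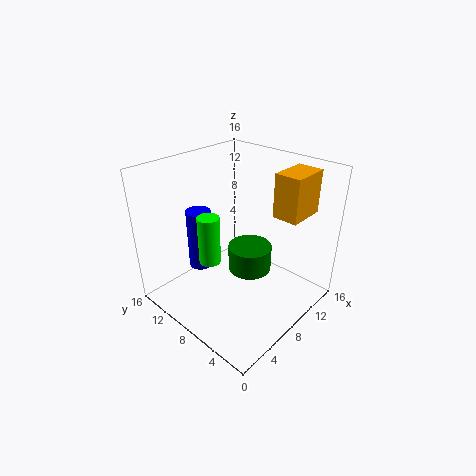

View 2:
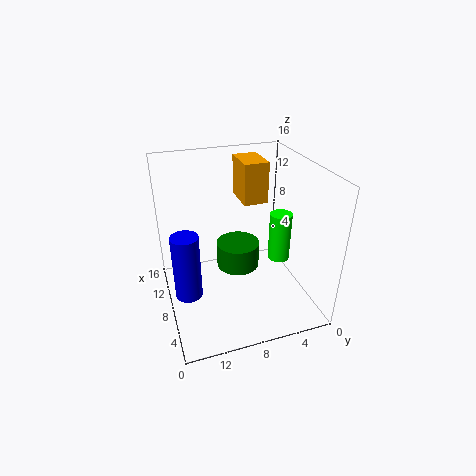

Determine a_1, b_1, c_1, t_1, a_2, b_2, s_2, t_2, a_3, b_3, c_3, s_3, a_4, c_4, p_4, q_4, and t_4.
a_1 = 2, b_1 = 6, c_1 = 9, t_1 = 4.5, a_2 = 7.5, b_2 = 14, s_2 = 1.5, t_2 = 7.5, a_3 = 9.5, b_3 = 7.5, c_3 = 3.5, s_3 = 2.5, a_4 = 11.5, c_4 = 10, p_4 = 4.5, q_4 = 3, t_4 = 5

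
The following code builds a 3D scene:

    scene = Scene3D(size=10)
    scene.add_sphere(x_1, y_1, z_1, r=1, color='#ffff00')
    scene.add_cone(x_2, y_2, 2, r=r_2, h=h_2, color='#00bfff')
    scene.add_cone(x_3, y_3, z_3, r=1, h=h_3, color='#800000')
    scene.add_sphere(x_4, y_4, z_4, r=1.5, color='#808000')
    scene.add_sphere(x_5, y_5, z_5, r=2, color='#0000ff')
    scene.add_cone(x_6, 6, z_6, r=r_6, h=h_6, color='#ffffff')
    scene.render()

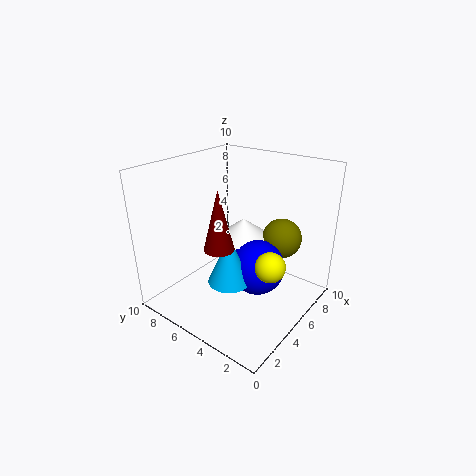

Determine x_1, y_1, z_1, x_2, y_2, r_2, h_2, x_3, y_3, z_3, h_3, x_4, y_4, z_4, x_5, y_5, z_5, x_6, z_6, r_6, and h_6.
x_1 = 4.5, y_1 = 2, z_1 = 4, x_2 = 4, y_2 = 5, r_2 = 1.5, h_2 = 3.5, x_3 = 3, y_3 = 5, z_3 = 5, h_3 = 4, x_4 = 8.5, y_4 = 3.5, z_4 = 4, x_5 = 6, y_5 = 4, z_5 = 2.5, x_6 = 7, z_6 = 4, r_6 = 2, h_6 = 1.5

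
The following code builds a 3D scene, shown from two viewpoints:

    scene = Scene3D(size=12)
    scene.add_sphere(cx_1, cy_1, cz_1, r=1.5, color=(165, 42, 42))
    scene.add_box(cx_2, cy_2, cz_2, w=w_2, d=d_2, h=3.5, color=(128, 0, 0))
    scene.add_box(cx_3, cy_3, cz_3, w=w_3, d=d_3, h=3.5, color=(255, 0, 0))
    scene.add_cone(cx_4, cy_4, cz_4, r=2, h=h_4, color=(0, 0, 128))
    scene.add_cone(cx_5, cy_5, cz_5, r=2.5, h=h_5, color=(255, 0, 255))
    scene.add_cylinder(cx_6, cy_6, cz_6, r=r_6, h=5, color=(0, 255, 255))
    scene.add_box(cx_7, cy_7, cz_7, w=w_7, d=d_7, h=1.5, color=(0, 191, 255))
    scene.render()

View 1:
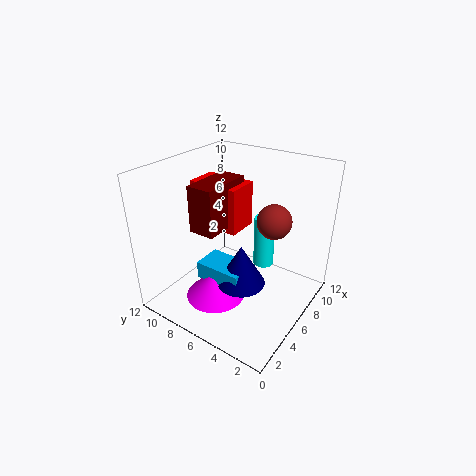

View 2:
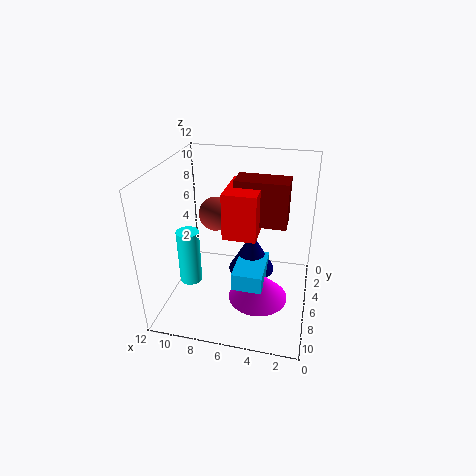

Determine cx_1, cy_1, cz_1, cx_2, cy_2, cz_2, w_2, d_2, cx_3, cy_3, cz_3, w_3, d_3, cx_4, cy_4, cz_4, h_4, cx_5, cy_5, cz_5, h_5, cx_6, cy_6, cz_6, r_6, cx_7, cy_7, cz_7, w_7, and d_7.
cx_1 = 8.5, cy_1 = 4, cz_1 = 7, cx_2 = 2, cy_2 = 5.5, cz_2 = 8, w_2 = 4, d_2 = 2, cx_3 = 4, cy_3 = 5, cz_3 = 7.5, w_3 = 2.5, d_3 = 4, cx_4 = 5, cy_4 = 5, cz_4 = 2.5, h_4 = 3.5, cx_5 = 4, cy_5 = 7, cz_5 = 1, h_5 = 2.5, cx_6 = 10.5, cy_6 = 6, cz_6 = 1, r_6 = 1, cx_7 = 3.5, cy_7 = 4.5, cz_7 = 2.5, w_7 = 2.5, d_7 = 4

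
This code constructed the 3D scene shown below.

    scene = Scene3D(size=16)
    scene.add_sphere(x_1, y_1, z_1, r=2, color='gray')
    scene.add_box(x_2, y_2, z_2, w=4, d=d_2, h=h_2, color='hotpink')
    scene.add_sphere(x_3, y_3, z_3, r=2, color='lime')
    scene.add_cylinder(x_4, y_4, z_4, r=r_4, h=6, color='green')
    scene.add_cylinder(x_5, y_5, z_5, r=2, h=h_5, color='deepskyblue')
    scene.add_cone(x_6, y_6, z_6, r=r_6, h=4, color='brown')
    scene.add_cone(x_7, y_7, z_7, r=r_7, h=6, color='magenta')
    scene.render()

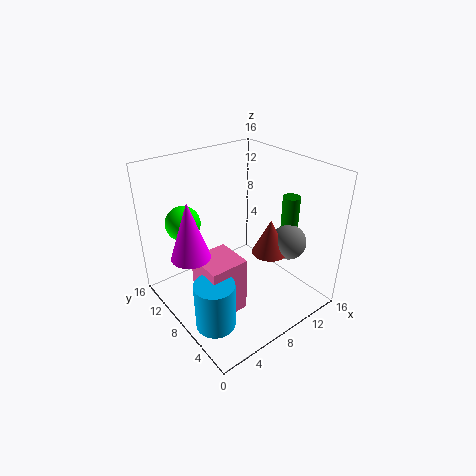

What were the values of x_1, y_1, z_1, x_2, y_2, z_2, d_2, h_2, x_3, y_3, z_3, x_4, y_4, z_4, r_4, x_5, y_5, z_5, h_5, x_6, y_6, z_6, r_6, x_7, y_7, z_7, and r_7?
x_1 = 13
y_1 = 5
z_1 = 7
x_2 = 2
y_2 = 4
z_2 = 2
d_2 = 4
h_2 = 6
x_3 = 4
y_3 = 13
z_3 = 9
x_4 = 14
y_4 = 6
z_4 = 6
r_4 = 1
x_5 = 2
y_5 = 4
z_5 = 2
h_5 = 5
x_6 = 11
y_6 = 6
z_6 = 6
r_6 = 2
x_7 = 2
y_7 = 8
z_7 = 8
r_7 = 2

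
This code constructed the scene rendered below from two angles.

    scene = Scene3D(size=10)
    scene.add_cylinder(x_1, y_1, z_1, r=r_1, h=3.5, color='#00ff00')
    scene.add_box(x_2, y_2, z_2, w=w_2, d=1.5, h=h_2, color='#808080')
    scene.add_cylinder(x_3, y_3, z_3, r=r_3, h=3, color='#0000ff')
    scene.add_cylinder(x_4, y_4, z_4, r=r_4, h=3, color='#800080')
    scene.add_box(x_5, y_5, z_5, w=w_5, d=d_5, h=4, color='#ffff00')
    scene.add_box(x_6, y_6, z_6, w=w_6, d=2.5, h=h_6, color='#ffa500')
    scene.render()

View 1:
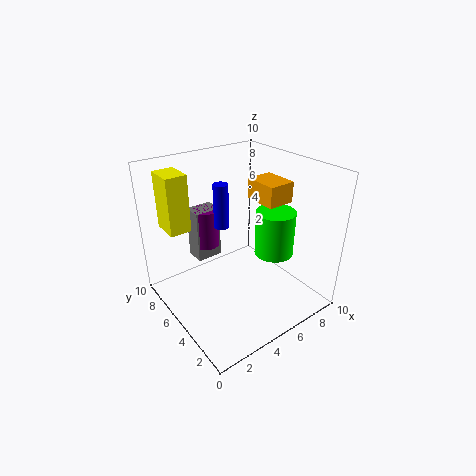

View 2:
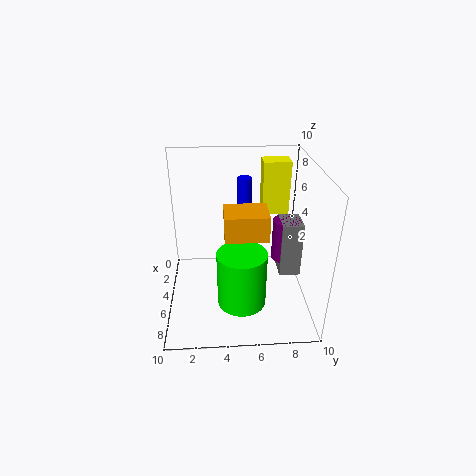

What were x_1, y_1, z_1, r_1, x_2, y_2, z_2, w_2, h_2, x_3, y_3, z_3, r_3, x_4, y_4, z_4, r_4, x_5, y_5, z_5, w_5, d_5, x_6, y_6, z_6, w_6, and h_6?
x_1 = 8.5, y_1 = 5, z_1 = 2.5, r_1 = 1.5, x_2 = 3.5, y_2 = 8, z_2 = 2, w_2 = 2, h_2 = 4, x_3 = 4, y_3 = 5.5, z_3 = 6, r_3 = 0.5, x_4 = 4.5, y_4 = 8.5, z_4 = 3, r_4 = 1, x_5 = 1, y_5 = 7, z_5 = 5.5, w_5 = 1.5, d_5 = 2, x_6 = 7, y_6 = 4, z_6 = 7, w_6 = 2, h_6 = 1.5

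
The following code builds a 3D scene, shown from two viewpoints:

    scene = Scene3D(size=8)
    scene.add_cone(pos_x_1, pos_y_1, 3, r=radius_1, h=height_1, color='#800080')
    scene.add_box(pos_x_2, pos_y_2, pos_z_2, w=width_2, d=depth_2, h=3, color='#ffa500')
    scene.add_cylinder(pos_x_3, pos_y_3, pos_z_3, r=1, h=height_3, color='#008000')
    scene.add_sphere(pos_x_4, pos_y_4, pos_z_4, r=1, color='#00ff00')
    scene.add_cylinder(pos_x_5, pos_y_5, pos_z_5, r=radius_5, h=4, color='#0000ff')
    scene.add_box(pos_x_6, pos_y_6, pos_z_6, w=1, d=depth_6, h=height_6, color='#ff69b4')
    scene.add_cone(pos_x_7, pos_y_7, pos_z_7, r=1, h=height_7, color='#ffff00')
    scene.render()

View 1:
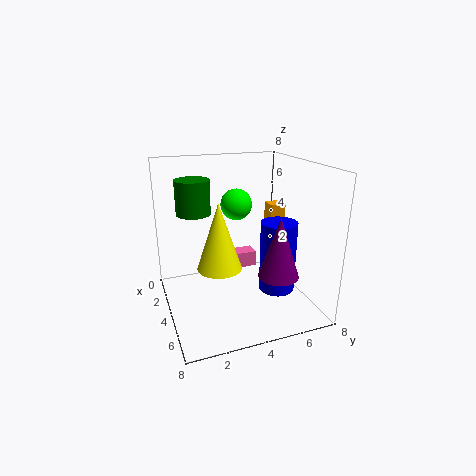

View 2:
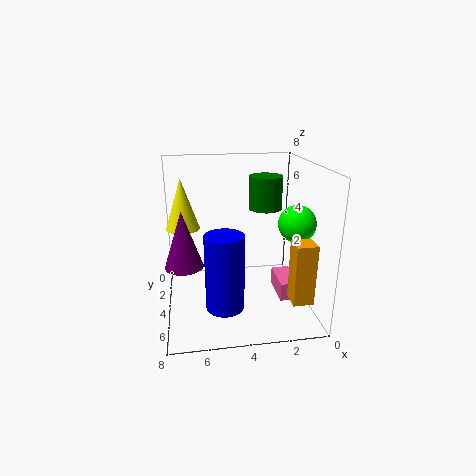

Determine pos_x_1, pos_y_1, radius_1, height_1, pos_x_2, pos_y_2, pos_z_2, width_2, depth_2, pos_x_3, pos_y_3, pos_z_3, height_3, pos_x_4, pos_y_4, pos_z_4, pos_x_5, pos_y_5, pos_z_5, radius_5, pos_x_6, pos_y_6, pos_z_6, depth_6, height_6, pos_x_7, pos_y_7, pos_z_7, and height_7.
pos_x_1 = 7
pos_y_1 = 5
radius_1 = 1
height_1 = 3
pos_x_2 = 1
pos_y_2 = 7
pos_z_2 = 2
width_2 = 1
depth_2 = 1
pos_x_3 = 2
pos_y_3 = 2
pos_z_3 = 5
height_3 = 2
pos_x_4 = 1
pos_y_4 = 5
pos_z_4 = 5
pos_x_5 = 5
pos_y_5 = 6
pos_z_5 = 1
radius_5 = 1
pos_x_6 = 1
pos_y_6 = 4
pos_z_6 = 1
depth_6 = 2
height_6 = 1
pos_x_7 = 7
pos_y_7 = 2
pos_z_7 = 4
height_7 = 3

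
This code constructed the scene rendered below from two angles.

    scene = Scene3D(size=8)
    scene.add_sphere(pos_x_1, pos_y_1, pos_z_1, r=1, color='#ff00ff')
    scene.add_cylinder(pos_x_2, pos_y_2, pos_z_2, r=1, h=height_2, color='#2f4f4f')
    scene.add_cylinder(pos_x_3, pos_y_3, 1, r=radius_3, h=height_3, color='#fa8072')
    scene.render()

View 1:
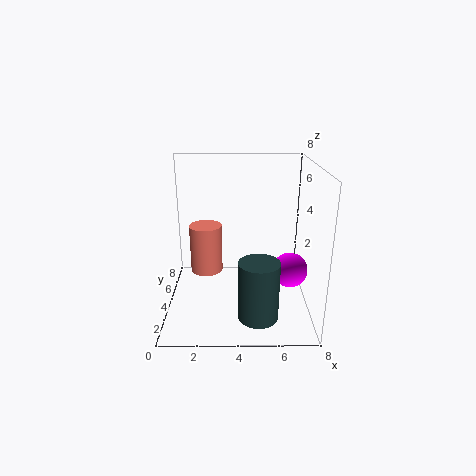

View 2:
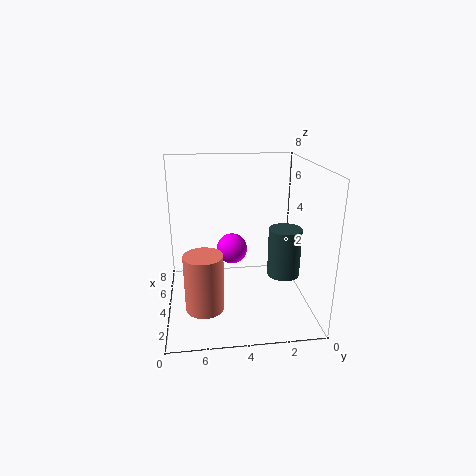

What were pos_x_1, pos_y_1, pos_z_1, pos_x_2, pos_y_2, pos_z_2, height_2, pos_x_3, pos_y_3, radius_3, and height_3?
pos_x_1 = 7; pos_y_1 = 4; pos_z_1 = 2; pos_x_2 = 5; pos_y_2 = 1; pos_z_2 = 1; height_2 = 3; pos_x_3 = 2; pos_y_3 = 6; radius_3 = 1; height_3 = 3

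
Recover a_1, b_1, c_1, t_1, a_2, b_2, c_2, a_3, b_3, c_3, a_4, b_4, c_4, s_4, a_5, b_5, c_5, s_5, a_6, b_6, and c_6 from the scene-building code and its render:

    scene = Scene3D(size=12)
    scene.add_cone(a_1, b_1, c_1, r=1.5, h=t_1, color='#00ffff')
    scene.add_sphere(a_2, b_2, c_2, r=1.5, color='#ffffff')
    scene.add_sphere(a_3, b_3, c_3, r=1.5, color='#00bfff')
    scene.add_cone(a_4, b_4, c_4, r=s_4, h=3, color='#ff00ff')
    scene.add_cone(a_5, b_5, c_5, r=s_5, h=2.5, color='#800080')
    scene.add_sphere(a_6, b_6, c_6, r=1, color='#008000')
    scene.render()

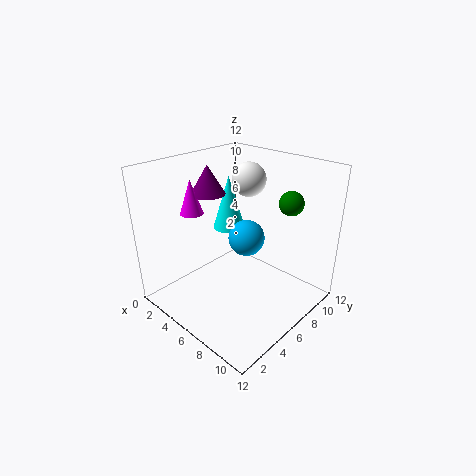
a_1 = 2.5; b_1 = 8.5; c_1 = 5; t_1 = 5; a_2 = 4.5; b_2 = 9; c_2 = 10; a_3 = 6.5; b_3 = 6.5; c_3 = 6; a_4 = 2; b_4 = 4.5; c_4 = 7.5; s_4 = 1; a_5 = 2.5; b_5 = 6; c_5 = 9; s_5 = 1.5; a_6 = 9; b_6 = 9; c_6 = 9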